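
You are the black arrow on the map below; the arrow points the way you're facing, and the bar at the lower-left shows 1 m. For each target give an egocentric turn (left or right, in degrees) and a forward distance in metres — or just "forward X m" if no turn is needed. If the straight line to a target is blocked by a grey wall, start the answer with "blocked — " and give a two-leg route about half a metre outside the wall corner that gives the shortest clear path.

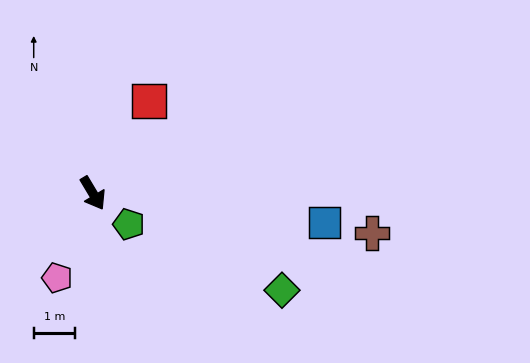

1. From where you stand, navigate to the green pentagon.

turn left 18°, forward 1.2 m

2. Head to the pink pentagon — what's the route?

turn right 54°, forward 2.2 m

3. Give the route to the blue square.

turn left 52°, forward 5.7 m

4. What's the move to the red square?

turn left 118°, forward 2.6 m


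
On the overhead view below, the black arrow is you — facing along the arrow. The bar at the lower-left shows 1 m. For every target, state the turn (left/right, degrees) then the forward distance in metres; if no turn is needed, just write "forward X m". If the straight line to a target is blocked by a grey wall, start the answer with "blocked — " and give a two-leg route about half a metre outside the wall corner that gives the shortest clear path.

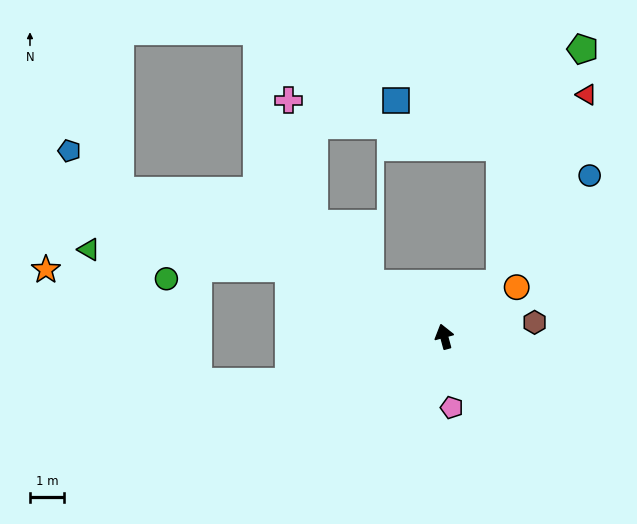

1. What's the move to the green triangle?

blocked — turn left 51°, forward 4.9 m, then turn left 19°, forward 5.8 m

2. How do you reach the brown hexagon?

turn right 96°, forward 2.7 m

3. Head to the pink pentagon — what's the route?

turn left 171°, forward 2.1 m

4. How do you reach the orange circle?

turn right 71°, forward 2.5 m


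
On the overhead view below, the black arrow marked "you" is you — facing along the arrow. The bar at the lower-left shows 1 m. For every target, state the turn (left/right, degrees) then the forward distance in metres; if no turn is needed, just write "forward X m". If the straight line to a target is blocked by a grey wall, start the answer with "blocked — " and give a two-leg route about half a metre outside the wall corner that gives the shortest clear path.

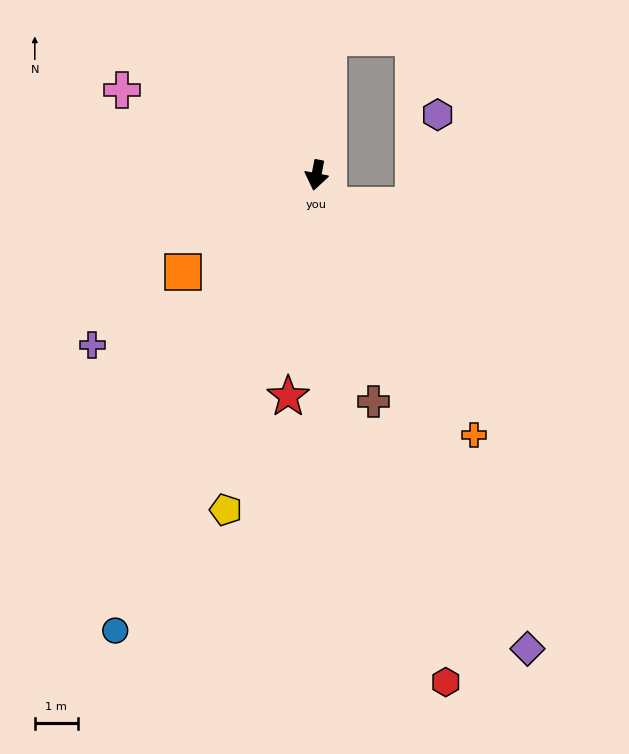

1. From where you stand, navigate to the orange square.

turn right 43°, forward 3.9 m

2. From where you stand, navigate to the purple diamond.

turn left 35°, forward 12.1 m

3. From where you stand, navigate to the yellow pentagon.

turn right 4°, forward 8.1 m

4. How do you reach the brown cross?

turn left 25°, forward 5.4 m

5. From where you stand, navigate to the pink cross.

turn right 103°, forward 5.0 m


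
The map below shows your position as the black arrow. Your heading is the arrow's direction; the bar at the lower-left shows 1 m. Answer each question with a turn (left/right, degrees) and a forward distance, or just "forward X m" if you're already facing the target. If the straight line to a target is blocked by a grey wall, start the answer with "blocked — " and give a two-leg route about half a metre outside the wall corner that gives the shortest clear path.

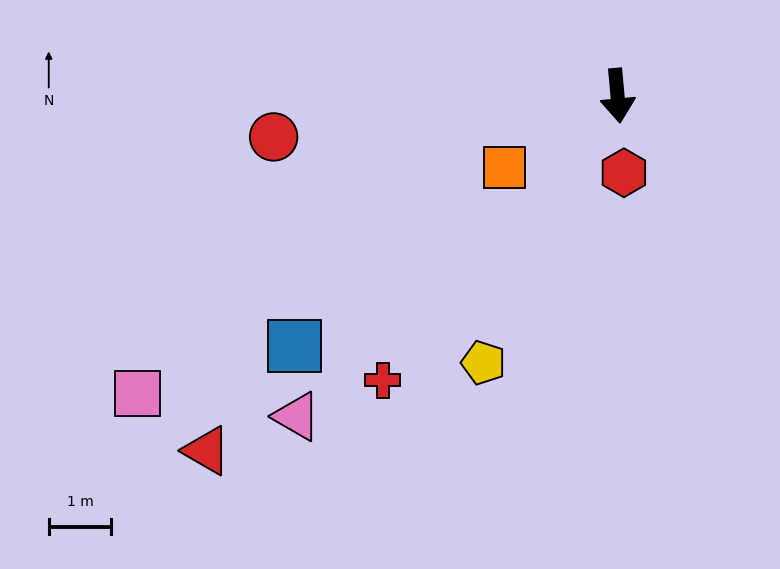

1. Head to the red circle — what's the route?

turn right 88°, forward 5.5 m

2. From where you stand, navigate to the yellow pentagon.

turn right 32°, forward 4.8 m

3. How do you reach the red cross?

turn right 45°, forward 5.9 m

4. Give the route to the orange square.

turn right 63°, forward 2.1 m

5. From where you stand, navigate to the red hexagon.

forward 1.2 m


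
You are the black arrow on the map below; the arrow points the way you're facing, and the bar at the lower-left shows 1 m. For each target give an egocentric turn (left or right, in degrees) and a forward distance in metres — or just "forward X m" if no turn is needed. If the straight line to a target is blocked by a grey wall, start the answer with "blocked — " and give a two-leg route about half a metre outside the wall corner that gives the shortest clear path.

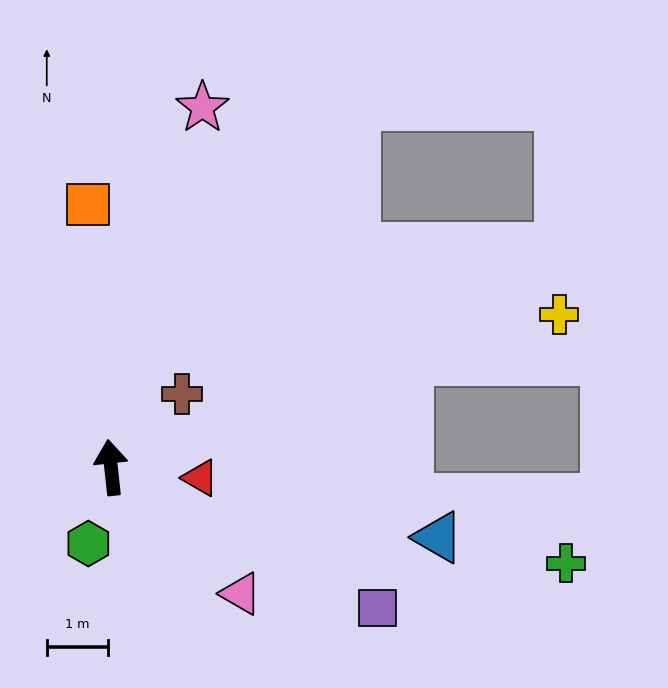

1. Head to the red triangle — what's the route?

turn right 103°, forward 1.5 m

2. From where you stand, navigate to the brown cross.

turn right 50°, forward 1.7 m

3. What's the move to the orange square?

forward 4.3 m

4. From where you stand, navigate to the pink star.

turn right 20°, forward 6.1 m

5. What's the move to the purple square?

turn right 124°, forward 4.9 m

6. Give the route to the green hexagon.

turn left 157°, forward 1.3 m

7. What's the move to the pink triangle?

turn right 140°, forward 3.0 m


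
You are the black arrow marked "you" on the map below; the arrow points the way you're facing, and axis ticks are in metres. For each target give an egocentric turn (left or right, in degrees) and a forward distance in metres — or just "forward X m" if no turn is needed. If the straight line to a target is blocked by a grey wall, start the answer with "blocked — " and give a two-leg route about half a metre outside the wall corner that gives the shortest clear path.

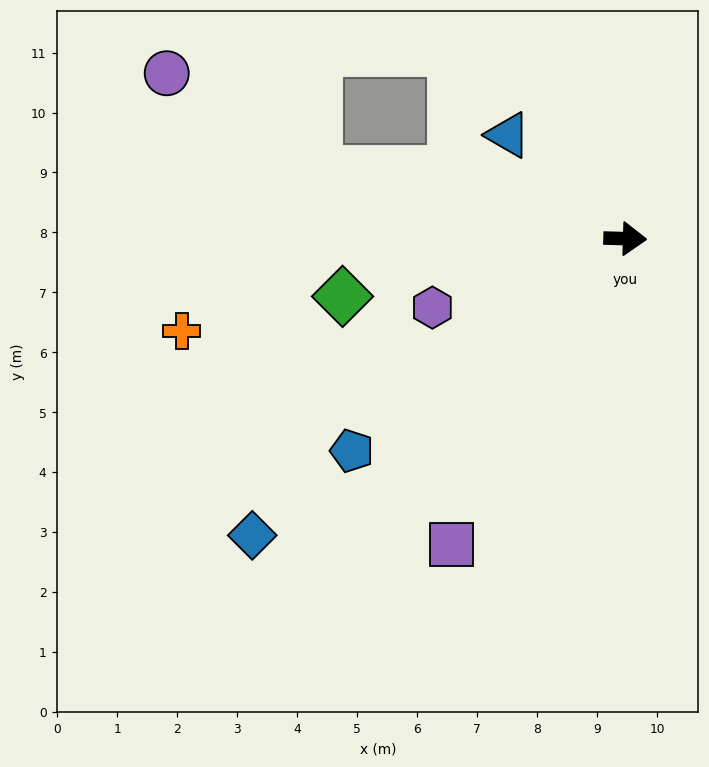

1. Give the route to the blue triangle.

turn left 140°, forward 2.6 m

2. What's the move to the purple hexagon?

turn right 159°, forward 3.4 m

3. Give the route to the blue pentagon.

turn right 140°, forward 5.8 m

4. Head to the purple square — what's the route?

turn right 118°, forward 5.9 m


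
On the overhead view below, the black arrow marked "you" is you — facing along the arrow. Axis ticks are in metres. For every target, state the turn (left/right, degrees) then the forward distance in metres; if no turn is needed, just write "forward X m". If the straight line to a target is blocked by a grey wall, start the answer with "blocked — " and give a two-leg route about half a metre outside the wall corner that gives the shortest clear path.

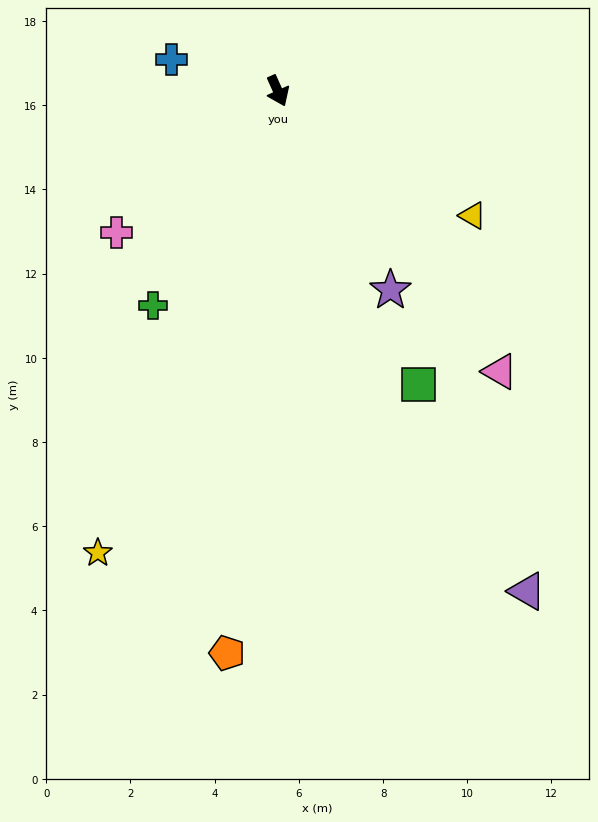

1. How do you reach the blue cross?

turn right 131°, forward 2.6 m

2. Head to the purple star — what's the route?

turn left 5°, forward 5.4 m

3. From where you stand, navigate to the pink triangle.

turn left 14°, forward 8.5 m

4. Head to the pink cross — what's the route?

turn right 73°, forward 5.1 m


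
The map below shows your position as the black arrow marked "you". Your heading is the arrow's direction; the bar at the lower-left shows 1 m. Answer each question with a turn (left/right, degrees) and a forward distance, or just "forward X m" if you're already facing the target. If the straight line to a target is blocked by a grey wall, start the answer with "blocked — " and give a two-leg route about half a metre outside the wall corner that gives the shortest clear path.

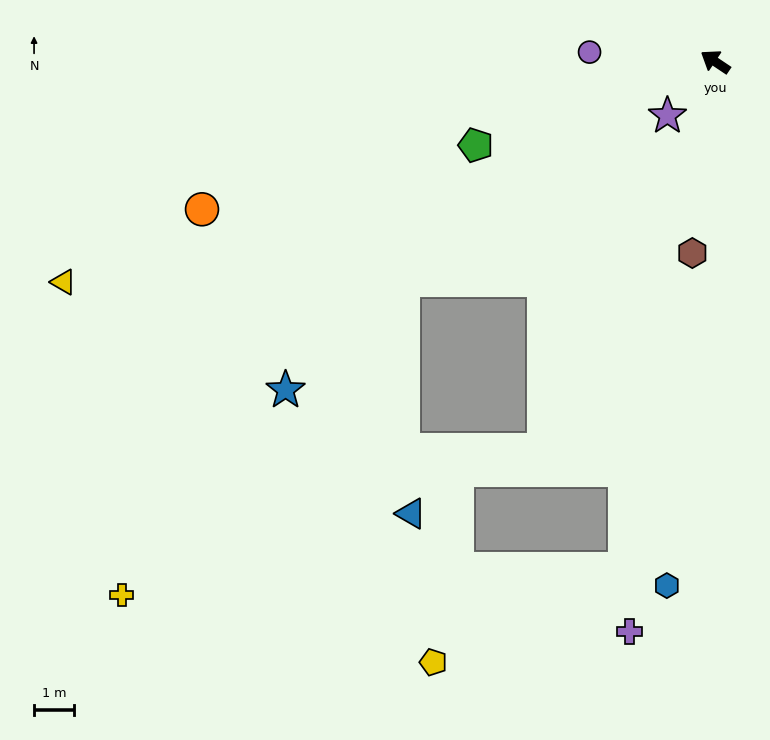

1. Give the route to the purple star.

turn left 82°, forward 1.8 m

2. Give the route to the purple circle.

turn left 29°, forward 3.2 m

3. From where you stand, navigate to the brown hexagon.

turn left 117°, forward 4.8 m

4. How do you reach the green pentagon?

turn left 53°, forward 6.4 m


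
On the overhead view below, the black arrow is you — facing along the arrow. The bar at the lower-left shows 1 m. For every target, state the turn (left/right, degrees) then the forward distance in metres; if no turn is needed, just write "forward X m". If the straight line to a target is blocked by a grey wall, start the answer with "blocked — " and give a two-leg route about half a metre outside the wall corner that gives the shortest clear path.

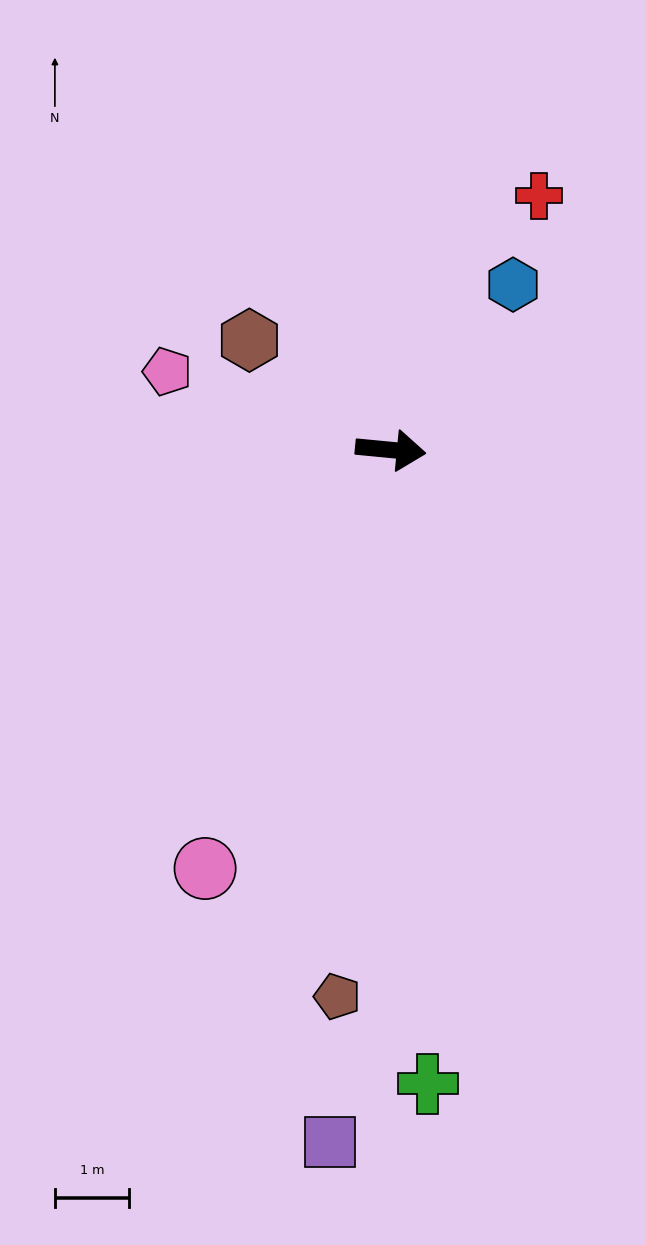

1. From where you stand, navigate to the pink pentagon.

turn left 166°, forward 3.2 m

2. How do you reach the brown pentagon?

turn right 90°, forward 7.4 m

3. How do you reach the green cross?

turn right 81°, forward 8.5 m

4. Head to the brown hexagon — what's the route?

turn left 148°, forward 2.4 m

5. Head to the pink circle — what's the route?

turn right 108°, forward 6.1 m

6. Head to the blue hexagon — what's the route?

turn left 59°, forward 2.8 m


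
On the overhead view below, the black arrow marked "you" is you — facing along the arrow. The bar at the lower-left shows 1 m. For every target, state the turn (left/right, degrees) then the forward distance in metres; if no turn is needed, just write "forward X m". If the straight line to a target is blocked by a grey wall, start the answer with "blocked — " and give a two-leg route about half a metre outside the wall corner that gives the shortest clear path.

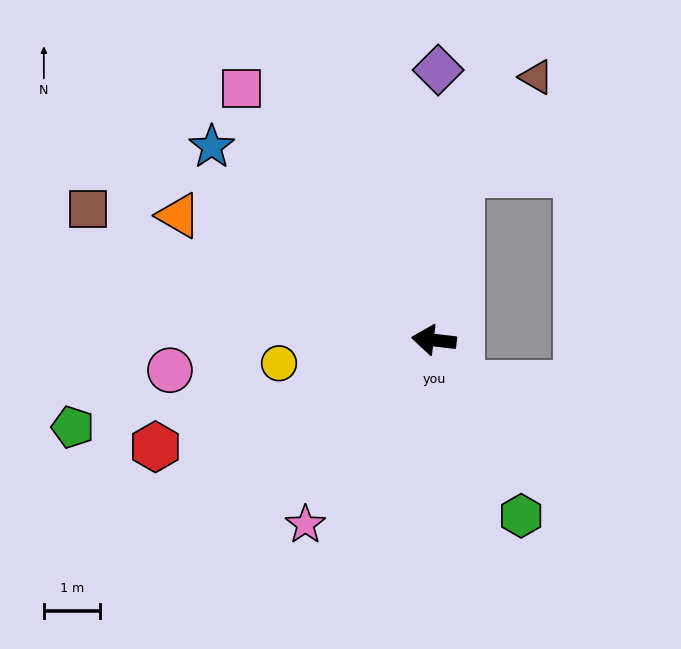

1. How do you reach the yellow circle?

turn left 15°, forward 2.8 m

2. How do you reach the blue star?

turn right 34°, forward 5.2 m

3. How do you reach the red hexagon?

turn left 28°, forward 5.3 m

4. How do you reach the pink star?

turn left 62°, forward 4.0 m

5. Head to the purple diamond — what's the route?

turn right 84°, forward 4.8 m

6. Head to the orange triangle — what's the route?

turn right 19°, forward 5.0 m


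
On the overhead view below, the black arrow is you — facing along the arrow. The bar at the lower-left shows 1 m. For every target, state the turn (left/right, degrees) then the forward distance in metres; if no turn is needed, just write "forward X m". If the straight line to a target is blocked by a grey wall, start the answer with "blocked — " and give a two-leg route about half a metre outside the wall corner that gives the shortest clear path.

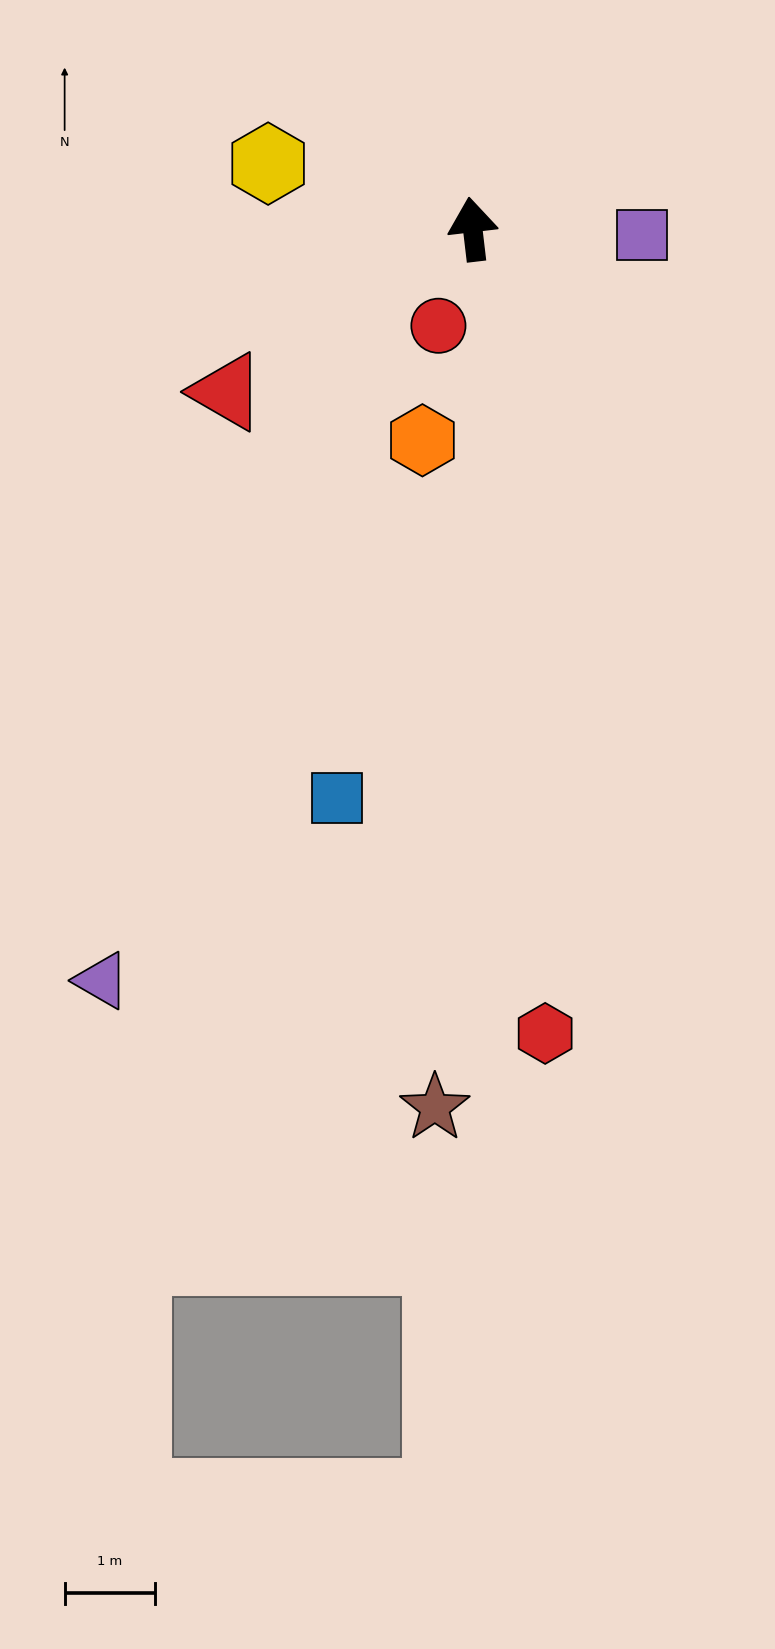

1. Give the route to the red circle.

turn left 154°, forward 1.1 m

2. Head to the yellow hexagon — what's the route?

turn left 66°, forward 2.4 m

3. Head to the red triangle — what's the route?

turn left 117°, forward 3.3 m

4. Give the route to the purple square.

turn right 99°, forward 1.9 m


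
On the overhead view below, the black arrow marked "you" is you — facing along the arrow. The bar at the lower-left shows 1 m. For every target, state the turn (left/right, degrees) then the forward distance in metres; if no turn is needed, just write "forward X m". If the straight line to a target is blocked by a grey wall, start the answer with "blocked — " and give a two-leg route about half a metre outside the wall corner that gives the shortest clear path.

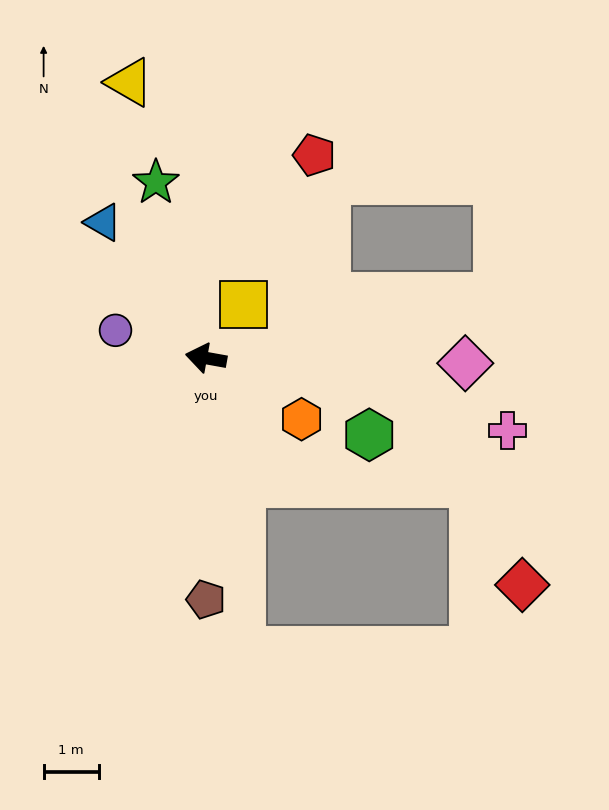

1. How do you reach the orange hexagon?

turn left 158°, forward 2.1 m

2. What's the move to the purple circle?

turn right 7°, forward 1.7 m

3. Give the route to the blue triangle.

turn right 43°, forward 3.1 m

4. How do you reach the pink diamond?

turn right 171°, forward 4.7 m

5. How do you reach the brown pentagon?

turn left 100°, forward 4.4 m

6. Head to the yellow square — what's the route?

turn right 115°, forward 1.2 m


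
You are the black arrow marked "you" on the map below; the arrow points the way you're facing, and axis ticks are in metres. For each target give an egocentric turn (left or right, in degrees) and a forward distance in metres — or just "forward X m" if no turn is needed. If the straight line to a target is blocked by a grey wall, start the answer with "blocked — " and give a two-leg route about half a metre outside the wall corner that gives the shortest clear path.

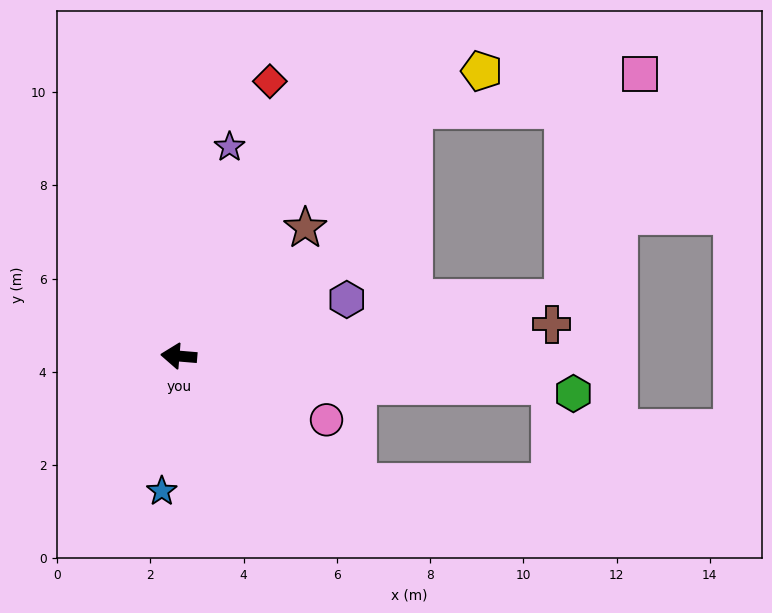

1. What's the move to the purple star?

turn right 99°, forward 4.6 m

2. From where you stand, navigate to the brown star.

turn right 130°, forward 3.9 m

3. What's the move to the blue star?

turn left 88°, forward 2.9 m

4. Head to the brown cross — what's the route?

turn right 170°, forward 8.0 m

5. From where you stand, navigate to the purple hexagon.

turn right 157°, forward 3.8 m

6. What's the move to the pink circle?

turn left 161°, forward 3.5 m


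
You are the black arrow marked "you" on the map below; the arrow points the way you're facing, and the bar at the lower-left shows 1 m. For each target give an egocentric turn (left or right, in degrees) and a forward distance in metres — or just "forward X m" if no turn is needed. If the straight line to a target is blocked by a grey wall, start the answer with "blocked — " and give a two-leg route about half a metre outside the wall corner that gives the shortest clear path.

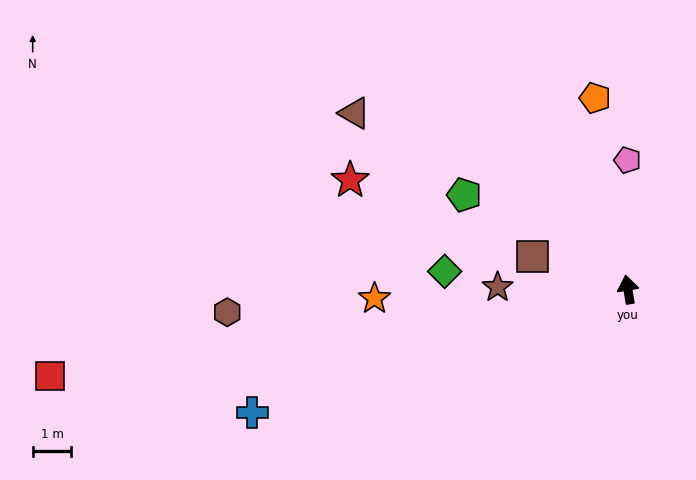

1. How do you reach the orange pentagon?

forward 5.0 m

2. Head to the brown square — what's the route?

turn left 62°, forward 2.6 m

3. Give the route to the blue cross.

turn left 99°, forward 10.2 m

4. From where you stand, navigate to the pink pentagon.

turn right 9°, forward 3.3 m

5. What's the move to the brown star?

turn left 80°, forward 3.4 m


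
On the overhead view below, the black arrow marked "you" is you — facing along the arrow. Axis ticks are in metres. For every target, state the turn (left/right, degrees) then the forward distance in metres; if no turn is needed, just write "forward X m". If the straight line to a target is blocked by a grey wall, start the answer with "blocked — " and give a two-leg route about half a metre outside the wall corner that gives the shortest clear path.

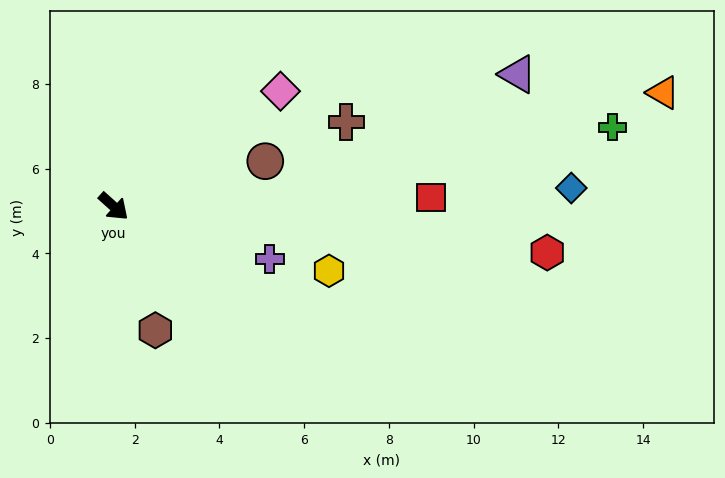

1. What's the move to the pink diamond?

turn left 77°, forward 4.8 m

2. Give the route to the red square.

turn left 44°, forward 7.5 m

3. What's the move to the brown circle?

turn left 59°, forward 3.7 m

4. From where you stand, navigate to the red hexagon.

turn left 36°, forward 10.3 m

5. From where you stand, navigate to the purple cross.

turn left 23°, forward 3.9 m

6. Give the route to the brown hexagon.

turn right 29°, forward 3.1 m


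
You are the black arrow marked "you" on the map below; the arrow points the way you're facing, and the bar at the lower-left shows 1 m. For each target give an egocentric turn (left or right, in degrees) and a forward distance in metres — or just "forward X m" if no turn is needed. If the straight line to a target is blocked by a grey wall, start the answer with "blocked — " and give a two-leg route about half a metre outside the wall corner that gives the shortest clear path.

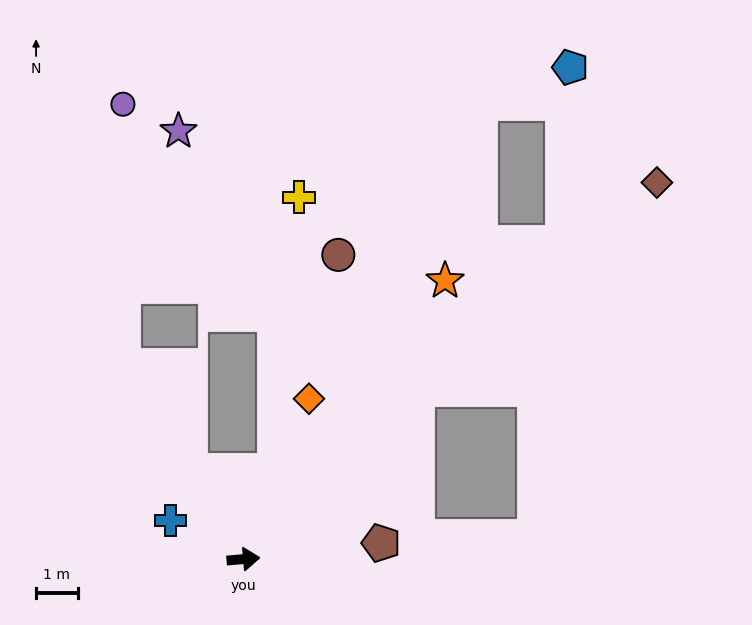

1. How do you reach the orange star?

turn left 49°, forward 8.3 m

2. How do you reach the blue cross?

turn left 147°, forward 2.0 m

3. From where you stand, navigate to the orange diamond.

turn left 63°, forward 4.2 m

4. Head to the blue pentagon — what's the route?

blocked — turn left 40°, forward 10.8 m, then turn left 43°, forward 4.2 m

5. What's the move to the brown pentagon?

forward 3.3 m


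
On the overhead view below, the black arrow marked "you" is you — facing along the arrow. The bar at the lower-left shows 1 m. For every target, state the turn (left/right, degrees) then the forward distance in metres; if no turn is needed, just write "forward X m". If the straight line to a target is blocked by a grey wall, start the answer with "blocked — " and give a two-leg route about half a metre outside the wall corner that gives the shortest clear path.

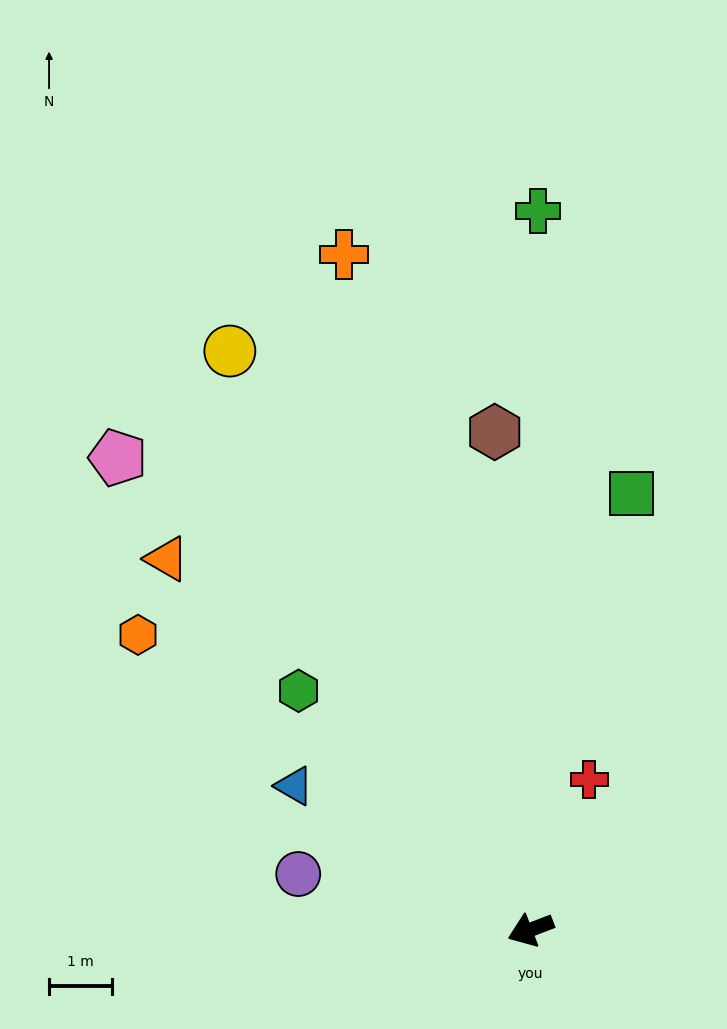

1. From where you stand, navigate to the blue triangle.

turn right 52°, forward 4.4 m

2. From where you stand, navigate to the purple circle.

turn right 35°, forward 3.8 m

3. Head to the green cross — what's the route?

turn right 112°, forward 11.3 m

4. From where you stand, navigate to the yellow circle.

turn right 84°, forward 10.3 m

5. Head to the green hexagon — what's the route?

turn right 67°, forward 5.3 m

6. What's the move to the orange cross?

turn right 96°, forward 11.1 m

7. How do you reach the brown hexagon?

turn right 107°, forward 7.9 m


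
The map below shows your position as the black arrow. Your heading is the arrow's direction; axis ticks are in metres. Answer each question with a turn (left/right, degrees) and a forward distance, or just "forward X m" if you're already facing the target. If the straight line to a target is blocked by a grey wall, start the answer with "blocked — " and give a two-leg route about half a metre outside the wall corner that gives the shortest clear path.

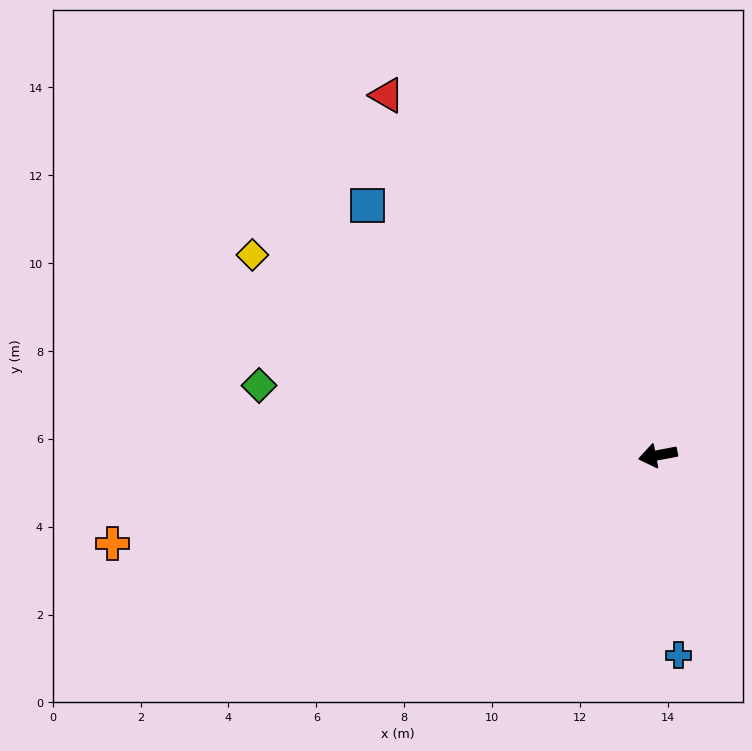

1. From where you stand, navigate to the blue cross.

turn left 85°, forward 4.6 m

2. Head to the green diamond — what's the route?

turn right 21°, forward 9.2 m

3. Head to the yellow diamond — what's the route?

turn right 37°, forward 10.3 m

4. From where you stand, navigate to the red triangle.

turn right 64°, forward 10.3 m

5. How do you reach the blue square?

turn right 52°, forward 8.7 m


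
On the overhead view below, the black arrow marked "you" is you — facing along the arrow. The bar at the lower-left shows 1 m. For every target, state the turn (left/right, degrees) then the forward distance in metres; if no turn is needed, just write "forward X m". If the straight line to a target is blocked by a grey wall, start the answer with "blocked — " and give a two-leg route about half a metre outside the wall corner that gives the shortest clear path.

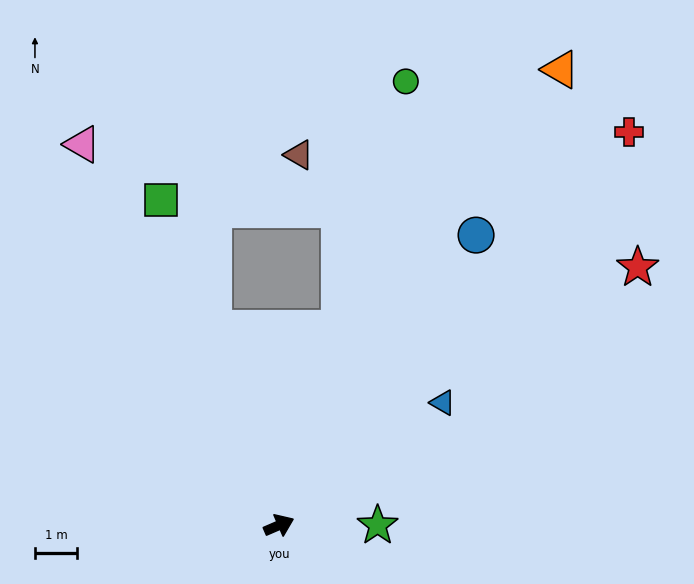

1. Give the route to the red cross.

turn left 25°, forward 12.4 m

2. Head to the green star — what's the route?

turn right 23°, forward 2.3 m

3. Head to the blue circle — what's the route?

turn left 32°, forward 8.2 m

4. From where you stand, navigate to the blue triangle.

turn left 13°, forward 4.8 m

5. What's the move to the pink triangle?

turn left 94°, forward 10.1 m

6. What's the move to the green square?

turn left 87°, forward 8.1 m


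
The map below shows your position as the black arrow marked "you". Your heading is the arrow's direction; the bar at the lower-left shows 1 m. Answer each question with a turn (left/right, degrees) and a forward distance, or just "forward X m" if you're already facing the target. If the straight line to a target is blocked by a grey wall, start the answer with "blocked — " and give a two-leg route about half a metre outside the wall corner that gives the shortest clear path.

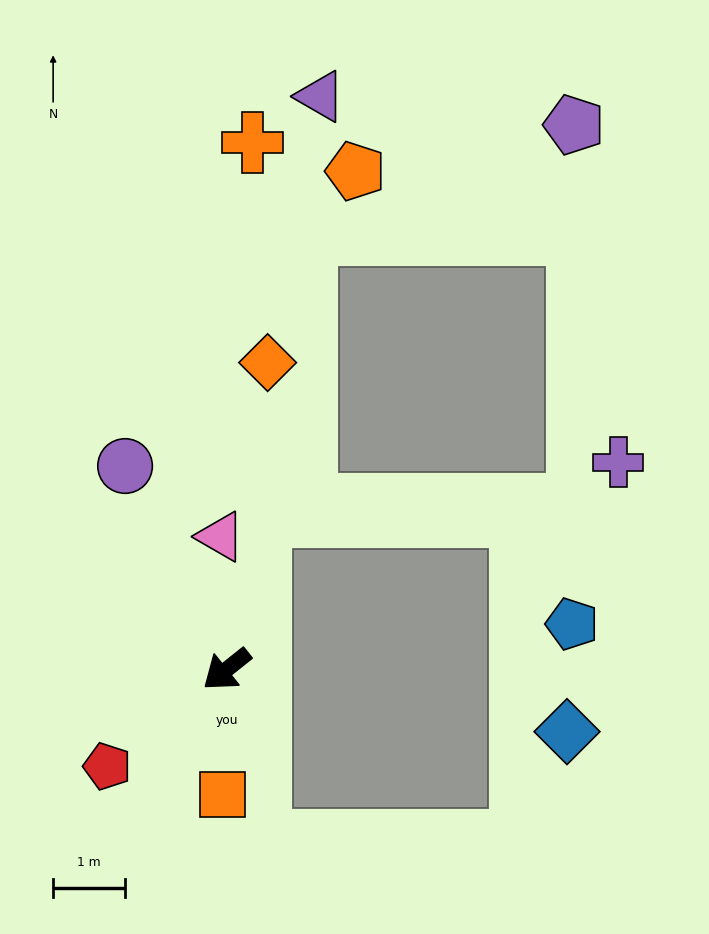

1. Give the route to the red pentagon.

forward 2.1 m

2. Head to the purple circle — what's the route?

turn right 102°, forward 3.2 m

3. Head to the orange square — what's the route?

turn left 50°, forward 1.7 m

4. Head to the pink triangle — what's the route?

turn right 126°, forward 1.8 m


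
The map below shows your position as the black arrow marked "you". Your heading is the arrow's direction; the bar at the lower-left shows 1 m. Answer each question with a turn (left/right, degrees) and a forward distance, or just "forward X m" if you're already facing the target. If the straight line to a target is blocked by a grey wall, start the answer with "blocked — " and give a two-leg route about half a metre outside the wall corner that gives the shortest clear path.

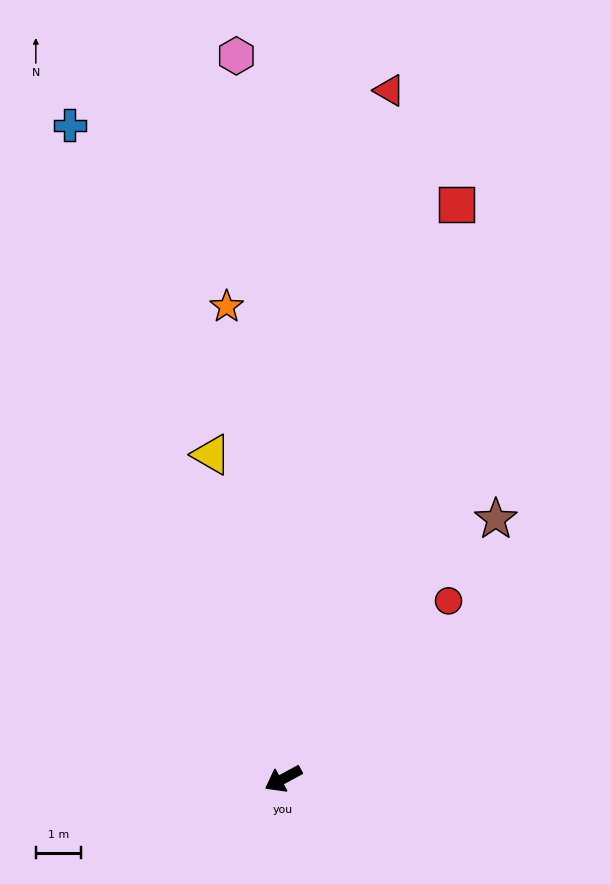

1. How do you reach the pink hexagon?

turn right 115°, forward 16.1 m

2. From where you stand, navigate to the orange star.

turn right 112°, forward 10.6 m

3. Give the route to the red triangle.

turn right 127°, forward 15.5 m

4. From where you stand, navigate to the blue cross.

turn right 100°, forward 15.3 m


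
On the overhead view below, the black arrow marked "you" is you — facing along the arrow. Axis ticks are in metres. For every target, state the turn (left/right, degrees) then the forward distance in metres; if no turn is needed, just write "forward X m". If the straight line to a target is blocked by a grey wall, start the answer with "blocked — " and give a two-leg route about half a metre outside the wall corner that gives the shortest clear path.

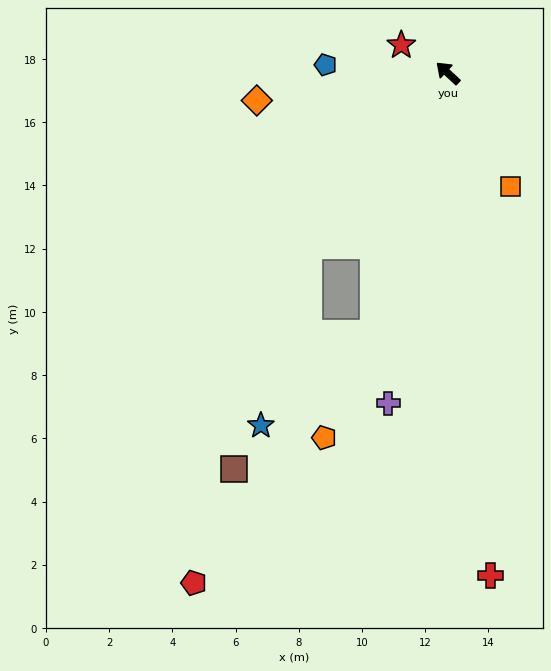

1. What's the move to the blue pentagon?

turn left 39°, forward 3.9 m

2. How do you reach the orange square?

turn left 162°, forward 4.1 m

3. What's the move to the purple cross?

turn left 123°, forward 10.6 m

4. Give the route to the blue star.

blocked — turn left 94°, forward 7.0 m, then turn left 24°, forward 5.9 m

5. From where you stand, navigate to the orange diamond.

turn left 51°, forward 6.1 m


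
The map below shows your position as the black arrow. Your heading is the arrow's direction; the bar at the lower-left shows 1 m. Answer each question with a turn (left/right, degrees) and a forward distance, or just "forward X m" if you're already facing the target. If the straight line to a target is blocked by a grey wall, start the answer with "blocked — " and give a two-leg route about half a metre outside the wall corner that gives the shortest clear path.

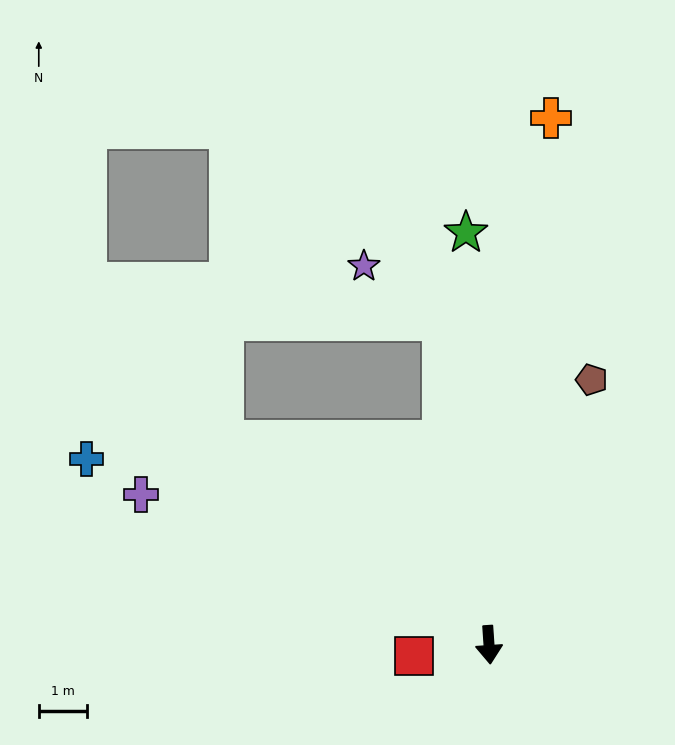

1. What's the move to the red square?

turn right 85°, forward 1.6 m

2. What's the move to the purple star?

blocked — turn right 176°, forward 6.8 m, then turn left 48°, forward 2.0 m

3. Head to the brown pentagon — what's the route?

turn left 155°, forward 5.9 m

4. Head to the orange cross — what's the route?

turn left 169°, forward 11.0 m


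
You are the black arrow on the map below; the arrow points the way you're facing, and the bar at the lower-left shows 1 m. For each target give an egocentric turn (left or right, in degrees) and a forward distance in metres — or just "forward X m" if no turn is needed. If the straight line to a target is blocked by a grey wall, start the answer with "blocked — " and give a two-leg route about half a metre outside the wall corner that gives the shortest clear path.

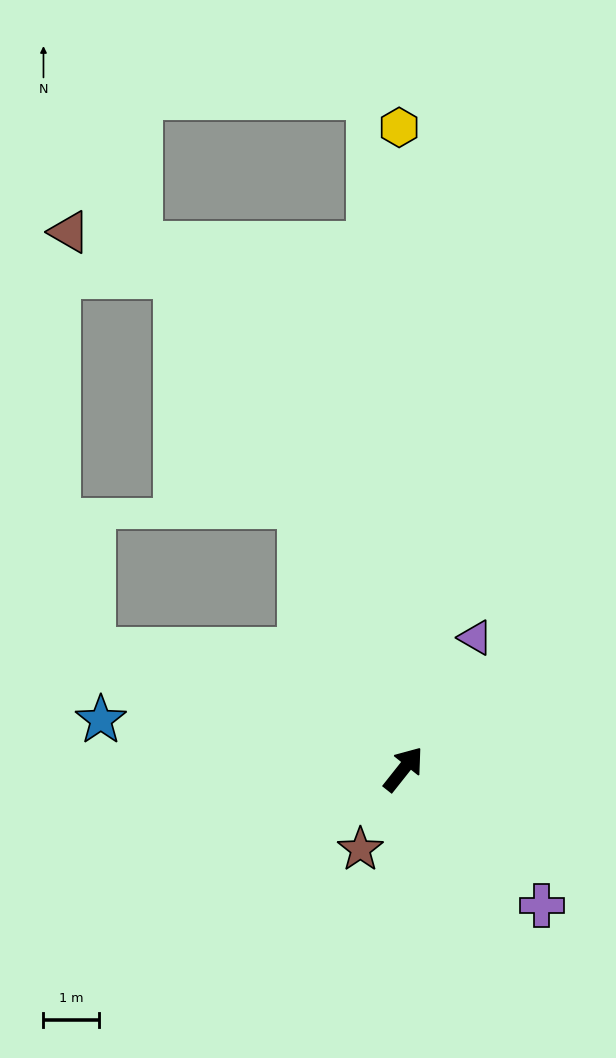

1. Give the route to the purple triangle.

turn left 10°, forward 2.7 m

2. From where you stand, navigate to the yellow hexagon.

turn left 39°, forward 11.6 m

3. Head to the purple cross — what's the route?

turn right 96°, forward 3.5 m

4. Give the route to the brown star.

turn right 170°, forward 1.6 m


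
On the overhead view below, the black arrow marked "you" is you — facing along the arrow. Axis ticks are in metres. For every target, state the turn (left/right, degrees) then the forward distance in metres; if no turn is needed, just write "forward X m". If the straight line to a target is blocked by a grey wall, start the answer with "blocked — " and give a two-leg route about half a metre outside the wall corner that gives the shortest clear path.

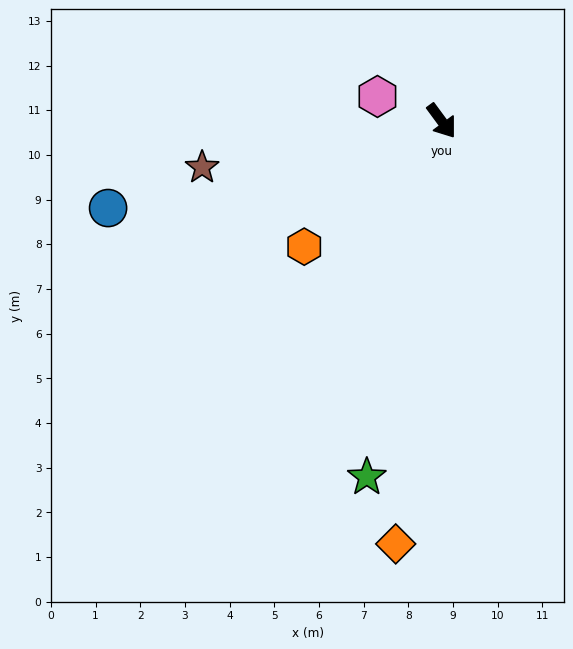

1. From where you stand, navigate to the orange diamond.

turn right 43°, forward 9.5 m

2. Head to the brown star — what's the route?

turn right 115°, forward 5.5 m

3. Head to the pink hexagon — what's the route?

turn right 147°, forward 1.5 m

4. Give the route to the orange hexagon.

turn right 84°, forward 4.2 m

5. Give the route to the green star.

turn right 48°, forward 8.1 m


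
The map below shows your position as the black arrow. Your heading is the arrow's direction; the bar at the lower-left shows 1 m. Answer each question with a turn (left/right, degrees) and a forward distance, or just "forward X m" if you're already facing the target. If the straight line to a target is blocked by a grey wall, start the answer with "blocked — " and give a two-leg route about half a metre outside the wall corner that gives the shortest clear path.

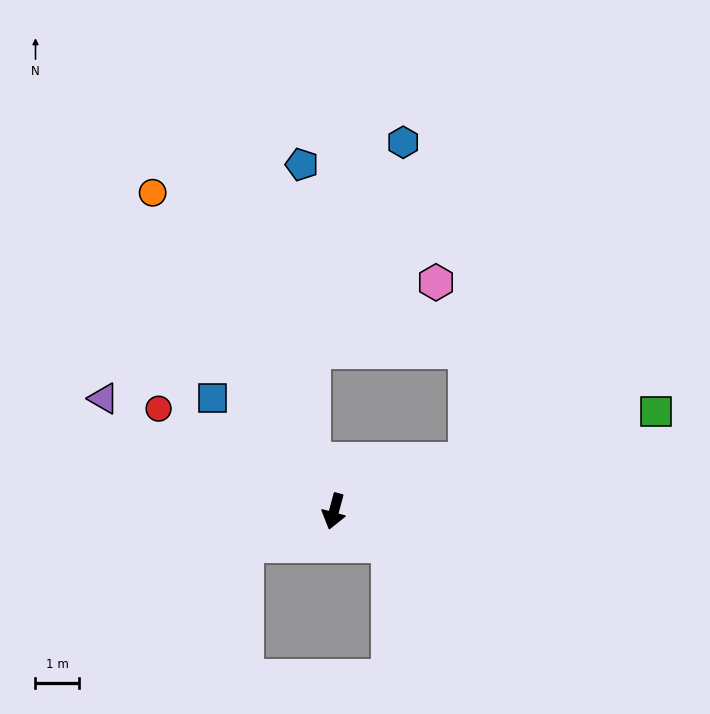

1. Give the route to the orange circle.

turn right 135°, forward 8.5 m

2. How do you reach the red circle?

turn right 105°, forward 4.7 m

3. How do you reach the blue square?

turn right 118°, forward 3.8 m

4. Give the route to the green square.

turn left 122°, forward 7.8 m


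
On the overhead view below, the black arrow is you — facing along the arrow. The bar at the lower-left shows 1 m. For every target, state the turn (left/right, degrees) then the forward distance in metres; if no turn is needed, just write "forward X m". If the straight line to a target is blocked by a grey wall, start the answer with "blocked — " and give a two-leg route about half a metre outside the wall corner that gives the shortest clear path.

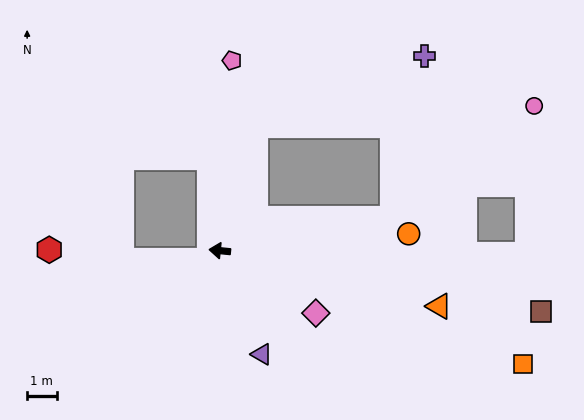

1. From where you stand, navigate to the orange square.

turn left 165°, forward 11.0 m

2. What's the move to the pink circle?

blocked — turn right 164°, forward 6.0 m, then turn left 28°, forward 6.1 m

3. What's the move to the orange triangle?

turn left 172°, forward 7.7 m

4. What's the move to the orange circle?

turn right 169°, forward 6.5 m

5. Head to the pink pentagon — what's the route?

turn right 88°, forward 6.5 m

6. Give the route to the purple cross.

blocked — turn right 100°, forward 4.4 m, then turn right 52°, forward 6.2 m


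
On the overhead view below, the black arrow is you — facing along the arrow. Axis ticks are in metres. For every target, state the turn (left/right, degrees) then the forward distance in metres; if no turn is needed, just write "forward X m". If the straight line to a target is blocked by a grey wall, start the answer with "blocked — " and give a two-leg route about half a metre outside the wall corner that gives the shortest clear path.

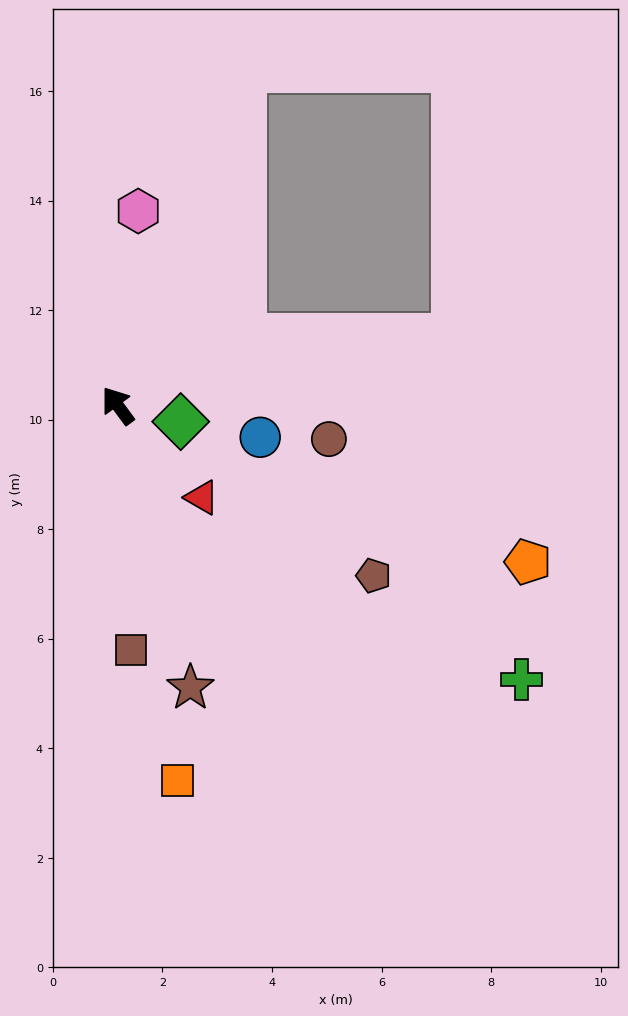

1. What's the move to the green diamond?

turn right 141°, forward 1.2 m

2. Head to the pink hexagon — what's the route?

turn right 42°, forward 3.6 m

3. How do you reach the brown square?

turn left 147°, forward 4.5 m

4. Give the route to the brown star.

turn left 158°, forward 5.3 m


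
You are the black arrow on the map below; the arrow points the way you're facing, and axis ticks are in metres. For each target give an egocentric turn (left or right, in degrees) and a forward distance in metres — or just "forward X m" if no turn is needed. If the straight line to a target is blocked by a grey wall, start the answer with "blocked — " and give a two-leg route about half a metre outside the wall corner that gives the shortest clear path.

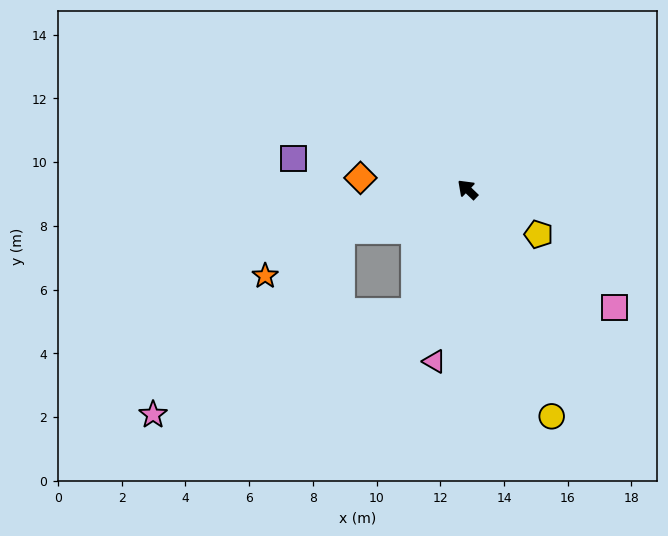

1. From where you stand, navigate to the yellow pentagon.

turn right 168°, forward 2.6 m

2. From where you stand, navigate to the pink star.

blocked — turn left 62°, forward 4.1 m, then turn left 26°, forward 8.3 m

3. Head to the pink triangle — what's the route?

turn left 123°, forward 5.5 m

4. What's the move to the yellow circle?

turn left 154°, forward 7.6 m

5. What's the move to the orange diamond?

turn left 38°, forward 3.4 m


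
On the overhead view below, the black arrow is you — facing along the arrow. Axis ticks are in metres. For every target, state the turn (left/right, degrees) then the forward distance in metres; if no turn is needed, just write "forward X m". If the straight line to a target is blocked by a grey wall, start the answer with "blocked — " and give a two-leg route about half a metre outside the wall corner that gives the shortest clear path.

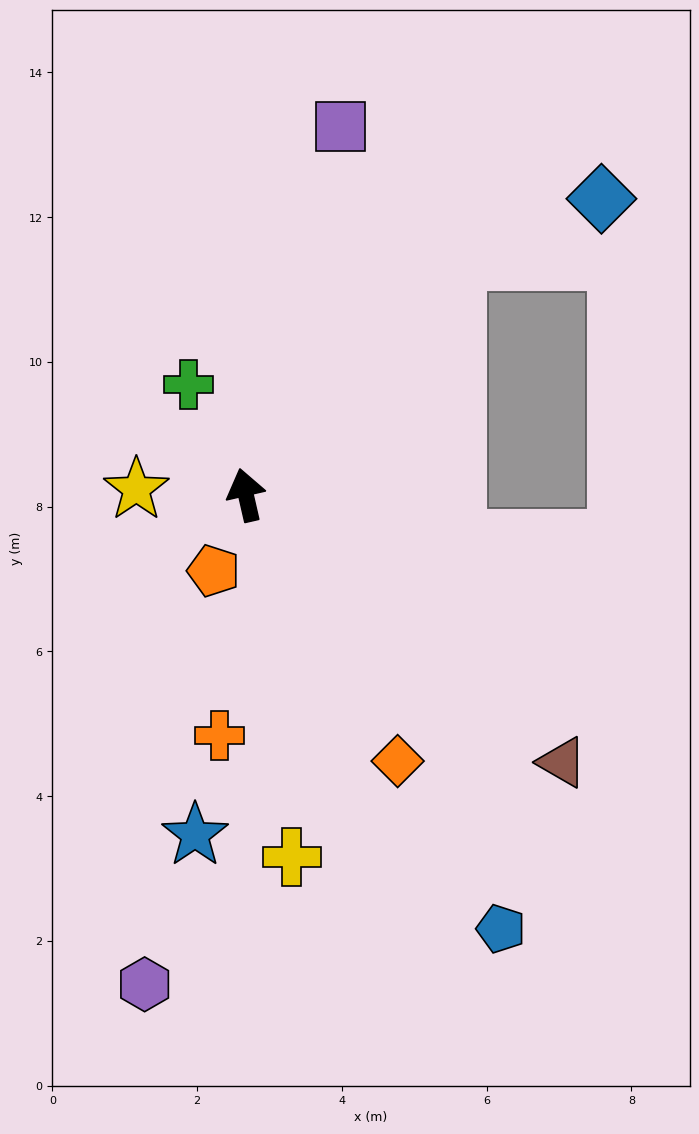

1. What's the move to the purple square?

turn right 27°, forward 5.3 m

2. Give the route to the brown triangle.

turn right 143°, forward 5.7 m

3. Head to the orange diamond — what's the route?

turn right 163°, forward 4.2 m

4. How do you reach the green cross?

turn left 15°, forward 1.7 m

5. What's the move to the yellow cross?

turn left 174°, forward 5.0 m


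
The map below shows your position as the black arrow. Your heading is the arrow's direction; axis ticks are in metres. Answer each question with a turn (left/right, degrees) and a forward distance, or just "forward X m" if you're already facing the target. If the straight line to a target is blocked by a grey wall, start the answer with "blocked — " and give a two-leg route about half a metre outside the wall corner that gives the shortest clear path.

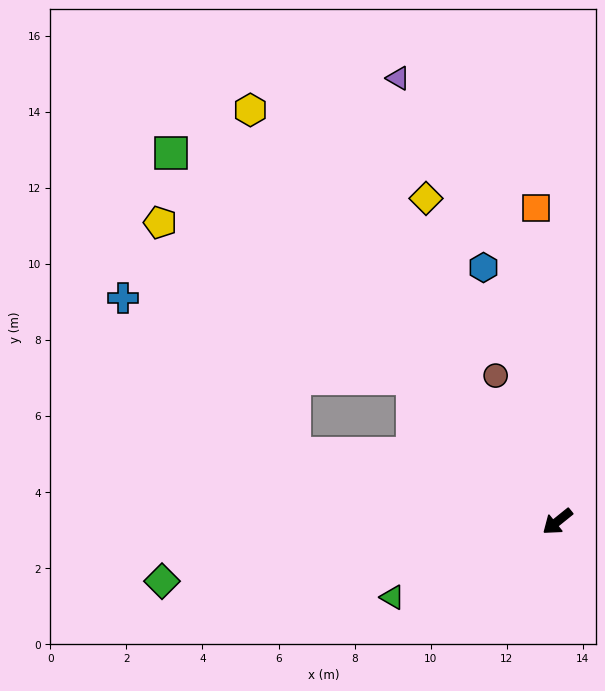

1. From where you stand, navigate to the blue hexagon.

turn right 113°, forward 7.0 m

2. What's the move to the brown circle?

turn right 106°, forward 4.2 m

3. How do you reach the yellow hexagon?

turn right 92°, forward 13.5 m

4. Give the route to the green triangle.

turn right 14°, forward 4.8 m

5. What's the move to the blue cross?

blocked — turn right 54°, forward 7.1 m, then turn right 27°, forward 6.1 m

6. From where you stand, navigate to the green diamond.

turn right 30°, forward 10.5 m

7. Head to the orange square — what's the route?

turn right 125°, forward 8.3 m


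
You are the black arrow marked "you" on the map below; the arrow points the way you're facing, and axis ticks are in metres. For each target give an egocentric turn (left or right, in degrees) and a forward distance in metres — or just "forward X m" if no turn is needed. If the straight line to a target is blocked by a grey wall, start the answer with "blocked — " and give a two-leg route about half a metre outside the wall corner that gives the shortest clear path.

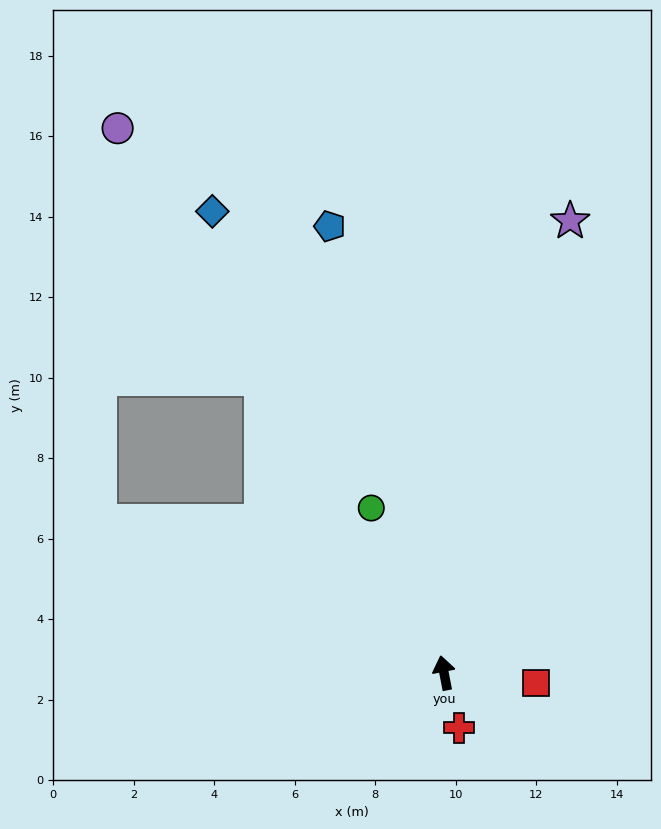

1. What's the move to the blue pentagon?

turn left 3°, forward 11.5 m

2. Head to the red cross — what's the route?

turn right 176°, forward 1.4 m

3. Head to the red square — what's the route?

turn right 107°, forward 2.3 m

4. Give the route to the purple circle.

turn left 20°, forward 15.8 m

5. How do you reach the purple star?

turn right 27°, forward 11.7 m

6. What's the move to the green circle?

turn left 13°, forward 4.5 m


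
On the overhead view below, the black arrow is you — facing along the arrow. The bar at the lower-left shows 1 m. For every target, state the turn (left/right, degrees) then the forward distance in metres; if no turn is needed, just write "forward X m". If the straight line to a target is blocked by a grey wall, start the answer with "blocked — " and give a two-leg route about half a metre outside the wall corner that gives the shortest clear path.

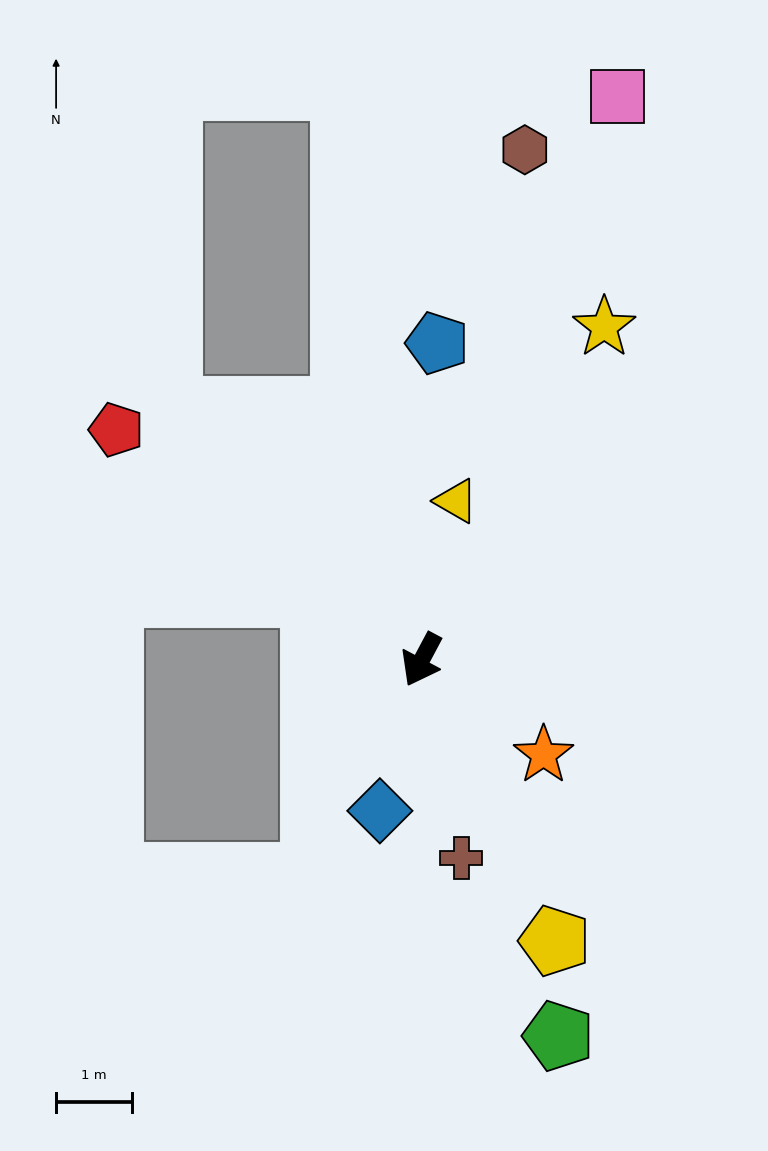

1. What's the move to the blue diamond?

turn left 13°, forward 2.1 m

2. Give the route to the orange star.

turn left 80°, forward 2.0 m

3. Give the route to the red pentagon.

turn right 99°, forward 5.0 m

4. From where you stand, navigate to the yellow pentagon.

turn left 53°, forward 4.1 m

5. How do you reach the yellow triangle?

turn right 164°, forward 2.1 m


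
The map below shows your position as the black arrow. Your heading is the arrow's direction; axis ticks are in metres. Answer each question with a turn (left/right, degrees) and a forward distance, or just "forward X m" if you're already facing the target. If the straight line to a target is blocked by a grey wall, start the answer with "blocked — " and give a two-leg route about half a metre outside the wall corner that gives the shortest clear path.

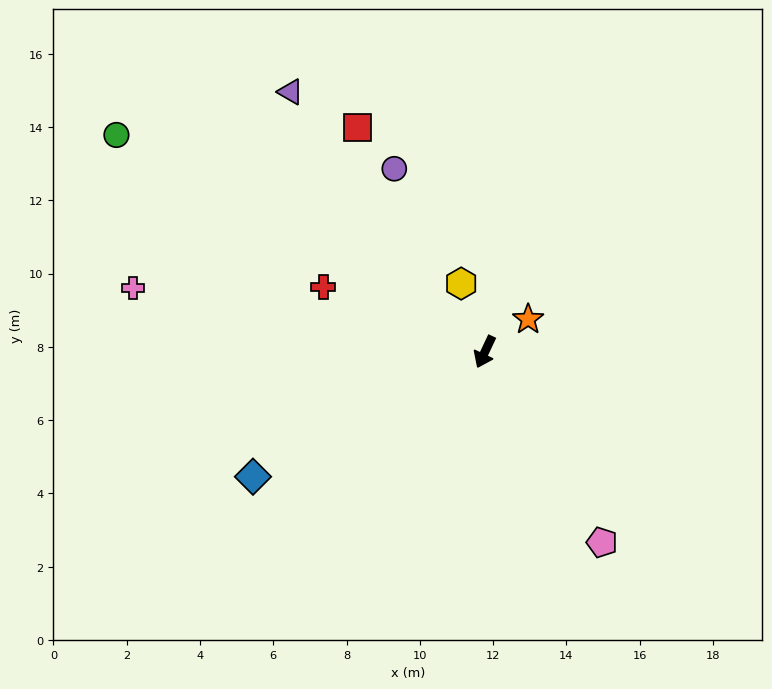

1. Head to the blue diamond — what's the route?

turn right 37°, forward 7.2 m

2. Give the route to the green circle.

turn right 95°, forward 11.7 m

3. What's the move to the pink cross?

turn right 75°, forward 9.8 m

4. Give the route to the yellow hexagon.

turn right 136°, forward 2.0 m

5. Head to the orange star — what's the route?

turn left 152°, forward 1.5 m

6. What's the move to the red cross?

turn right 87°, forward 4.7 m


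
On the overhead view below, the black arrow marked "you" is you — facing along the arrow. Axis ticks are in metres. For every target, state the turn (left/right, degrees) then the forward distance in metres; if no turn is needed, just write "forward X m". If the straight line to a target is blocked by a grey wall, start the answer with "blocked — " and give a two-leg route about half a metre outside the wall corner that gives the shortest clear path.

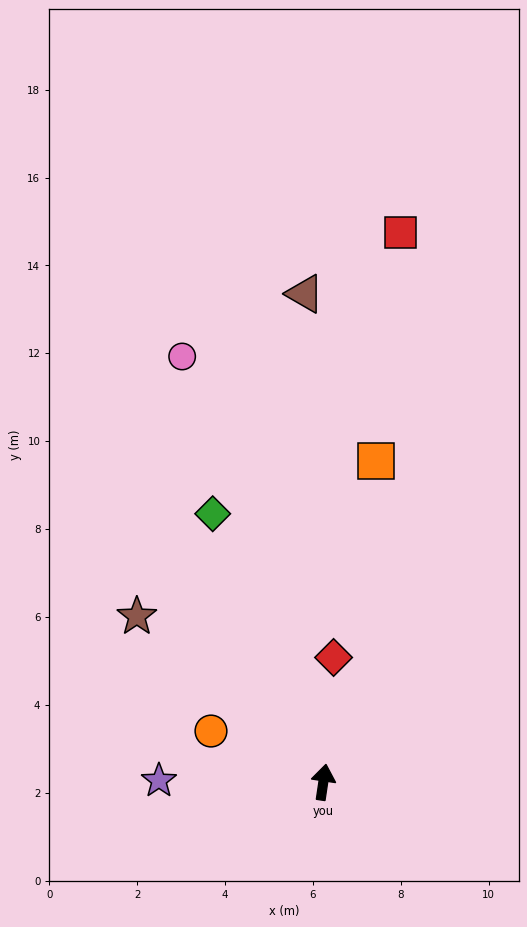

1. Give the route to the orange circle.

turn left 74°, forward 2.8 m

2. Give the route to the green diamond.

turn left 31°, forward 6.6 m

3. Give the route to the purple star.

turn left 98°, forward 3.7 m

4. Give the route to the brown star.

turn left 57°, forward 5.7 m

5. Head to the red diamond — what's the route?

turn left 4°, forward 2.8 m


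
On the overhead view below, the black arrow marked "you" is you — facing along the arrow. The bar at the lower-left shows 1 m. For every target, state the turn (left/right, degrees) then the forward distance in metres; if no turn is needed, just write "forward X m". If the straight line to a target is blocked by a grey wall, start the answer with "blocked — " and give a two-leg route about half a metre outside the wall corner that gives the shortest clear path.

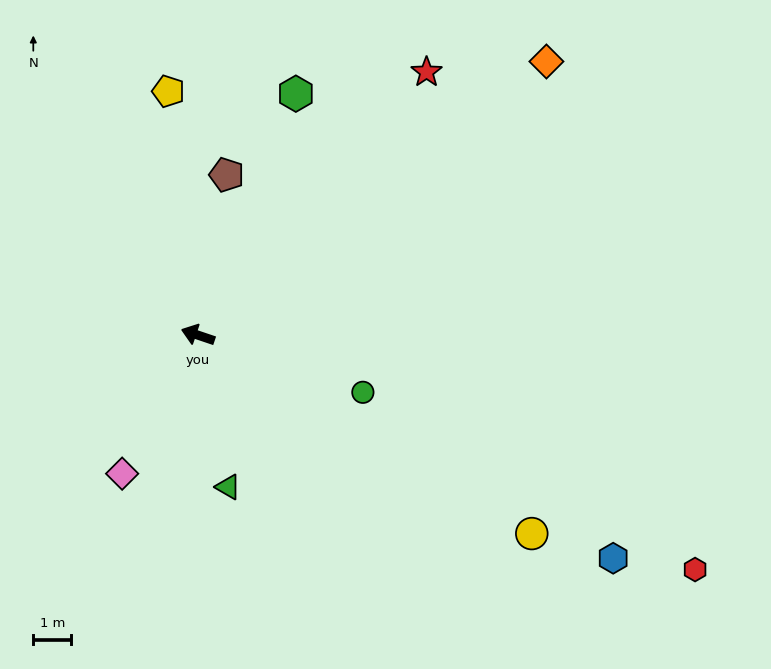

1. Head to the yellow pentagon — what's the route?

turn right 64°, forward 6.5 m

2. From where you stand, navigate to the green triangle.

turn left 120°, forward 4.1 m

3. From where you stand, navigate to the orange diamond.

turn right 123°, forward 11.7 m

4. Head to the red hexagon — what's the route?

turn left 173°, forward 14.5 m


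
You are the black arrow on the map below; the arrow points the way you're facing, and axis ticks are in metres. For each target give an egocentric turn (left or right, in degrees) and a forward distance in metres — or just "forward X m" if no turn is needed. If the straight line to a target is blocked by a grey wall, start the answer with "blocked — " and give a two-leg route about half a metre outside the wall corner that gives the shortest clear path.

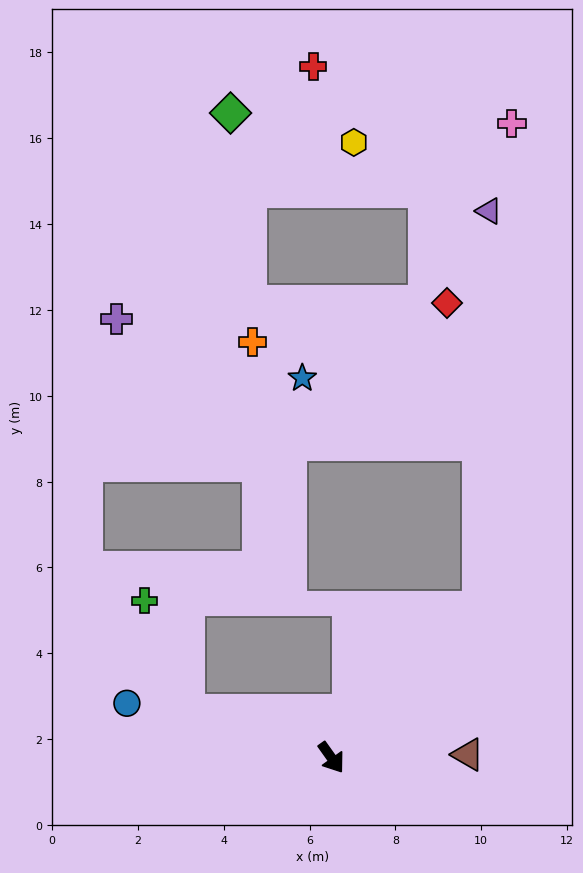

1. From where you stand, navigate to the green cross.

blocked — turn right 143°, forward 3.5 m, then turn right 52°, forward 2.8 m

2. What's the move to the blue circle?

turn right 140°, forward 4.9 m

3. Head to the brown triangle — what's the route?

turn left 56°, forward 3.2 m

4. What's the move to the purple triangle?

blocked — turn left 99°, forward 4.9 m, then turn left 44°, forward 9.3 m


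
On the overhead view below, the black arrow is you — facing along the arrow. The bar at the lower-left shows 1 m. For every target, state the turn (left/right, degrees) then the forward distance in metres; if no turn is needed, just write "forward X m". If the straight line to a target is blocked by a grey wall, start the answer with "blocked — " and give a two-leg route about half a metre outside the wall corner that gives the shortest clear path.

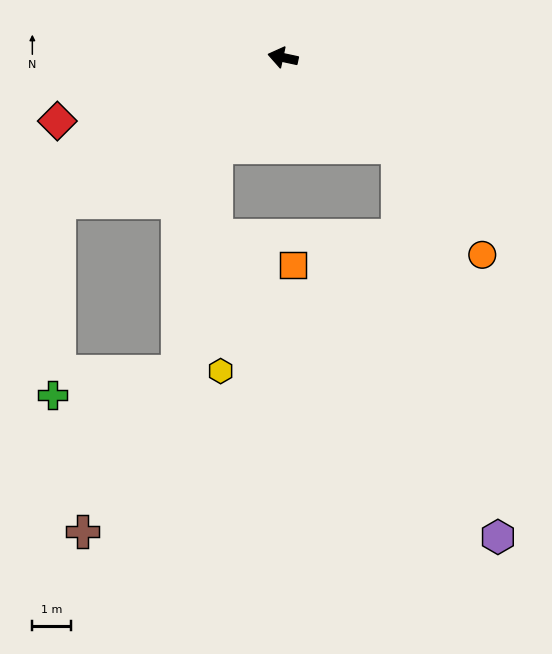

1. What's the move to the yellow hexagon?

blocked — turn left 66°, forward 2.9 m, then turn left 37°, forward 5.7 m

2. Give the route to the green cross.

blocked — turn left 45°, forward 6.8 m, then turn left 55°, forward 4.9 m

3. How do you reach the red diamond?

turn left 28°, forward 6.0 m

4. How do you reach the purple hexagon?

blocked — turn left 154°, forward 3.7 m, then turn right 37°, forward 10.3 m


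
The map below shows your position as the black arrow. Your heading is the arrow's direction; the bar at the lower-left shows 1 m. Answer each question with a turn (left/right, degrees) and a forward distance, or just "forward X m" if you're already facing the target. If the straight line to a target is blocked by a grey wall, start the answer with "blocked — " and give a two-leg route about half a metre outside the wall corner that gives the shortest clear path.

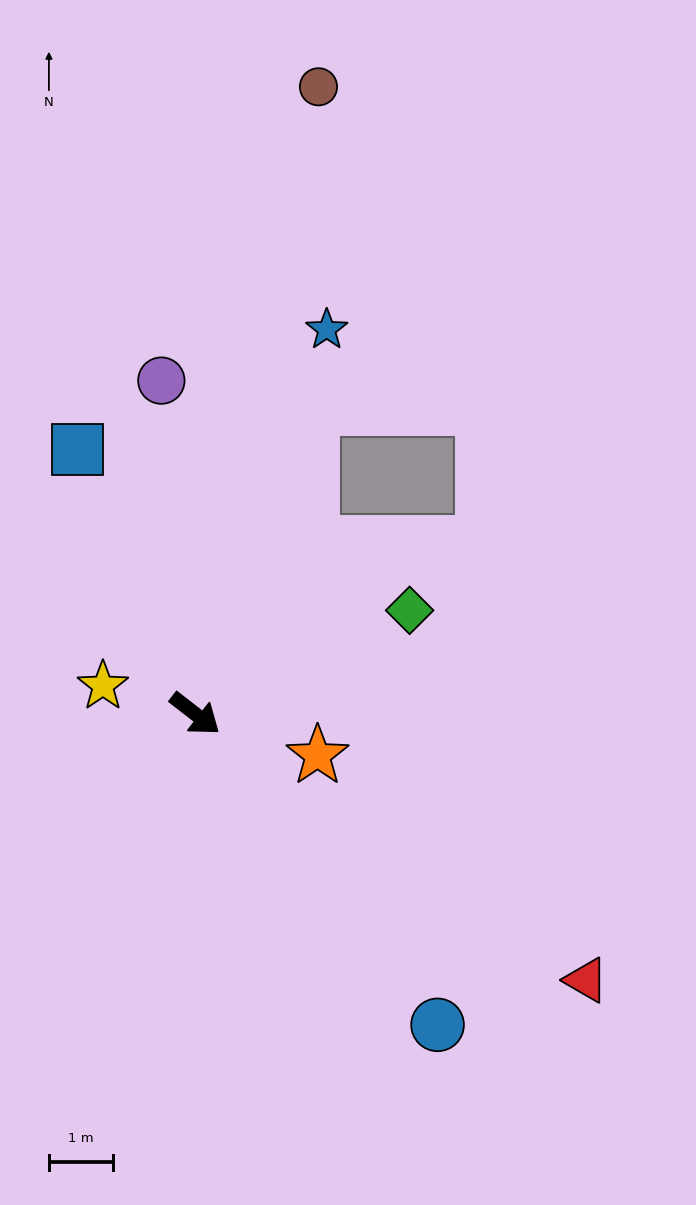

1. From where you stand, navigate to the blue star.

turn left 109°, forward 6.4 m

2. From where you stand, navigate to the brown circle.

turn left 117°, forward 10.0 m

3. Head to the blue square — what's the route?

turn left 152°, forward 4.5 m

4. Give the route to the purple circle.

turn left 134°, forward 5.3 m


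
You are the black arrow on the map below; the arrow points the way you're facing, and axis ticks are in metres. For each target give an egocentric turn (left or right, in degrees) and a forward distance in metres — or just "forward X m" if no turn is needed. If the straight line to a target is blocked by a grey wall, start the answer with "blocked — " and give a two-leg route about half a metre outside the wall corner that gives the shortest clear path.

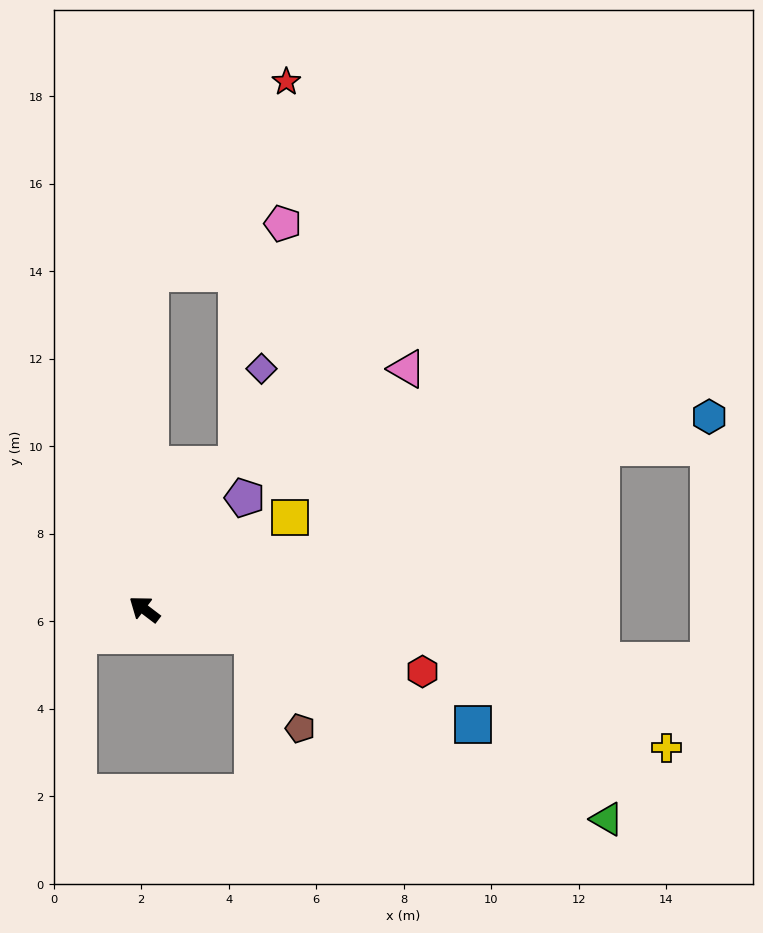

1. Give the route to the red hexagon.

turn right 155°, forward 6.5 m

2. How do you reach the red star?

blocked — turn right 54°, forward 7.7 m, then turn right 34°, forward 5.4 m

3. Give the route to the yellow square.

turn right 110°, forward 3.9 m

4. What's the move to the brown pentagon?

blocked — turn right 156°, forward 2.5 m, then turn right 50°, forward 2.4 m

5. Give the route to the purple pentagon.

turn right 95°, forward 3.4 m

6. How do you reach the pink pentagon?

blocked — turn right 54°, forward 7.7 m, then turn right 68°, forward 3.2 m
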